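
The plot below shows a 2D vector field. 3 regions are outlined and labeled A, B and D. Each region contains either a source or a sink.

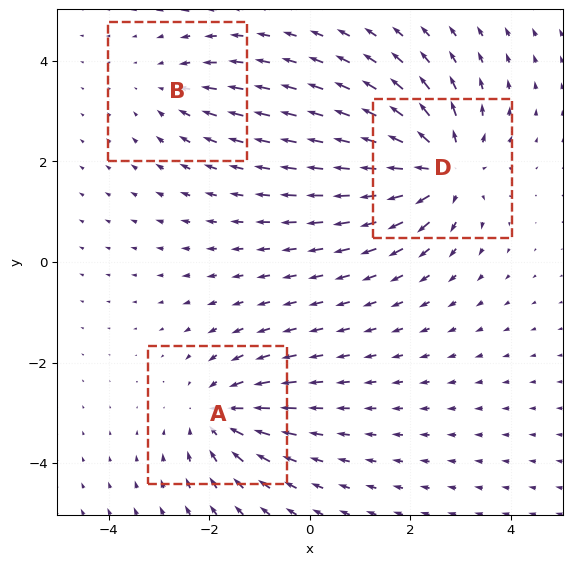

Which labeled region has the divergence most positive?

Divergence at each region's feature centre — A: about -3, B: about -2, D: about +5. Region D is most positive.

D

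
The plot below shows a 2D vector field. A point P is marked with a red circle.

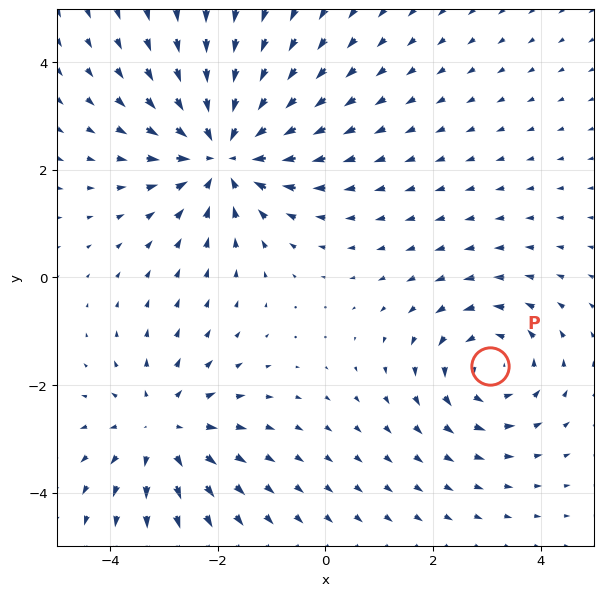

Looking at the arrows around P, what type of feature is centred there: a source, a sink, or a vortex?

vortex

At P (3.1, -1.6) the arrows circulate counterclockwise. Divergence ≈0, curl about +3 — near-zero divergence with nonzero curl is a vortex.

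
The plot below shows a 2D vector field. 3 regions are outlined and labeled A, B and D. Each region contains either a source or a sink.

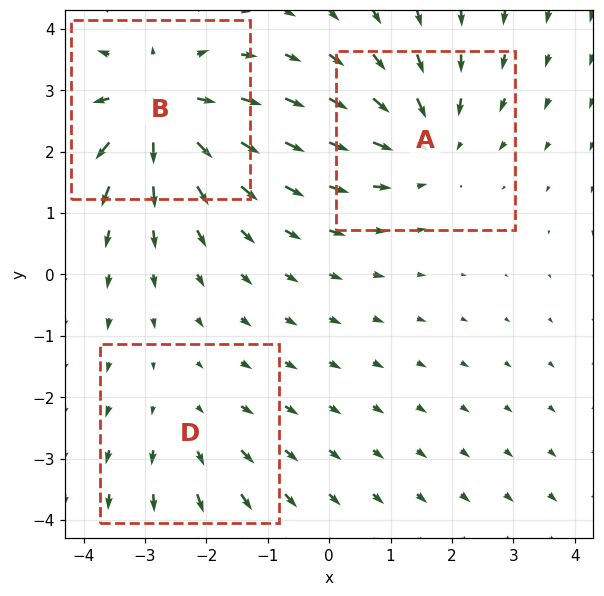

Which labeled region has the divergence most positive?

B

Divergence at each region's feature centre — A: about -3, B: about +4, D: about +2. Region B is most positive.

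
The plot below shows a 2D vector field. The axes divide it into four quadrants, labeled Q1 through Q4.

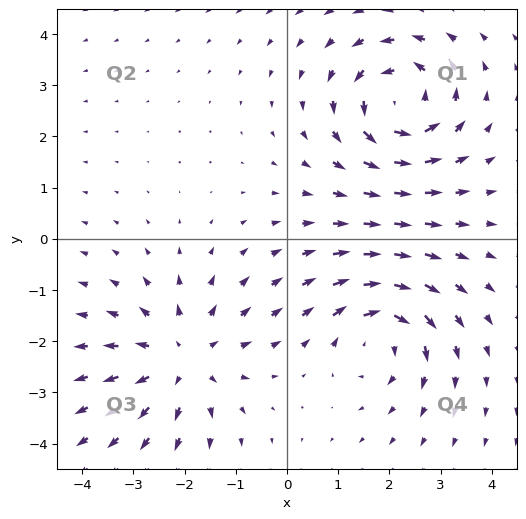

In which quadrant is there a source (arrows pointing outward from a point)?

The source sits at approximately (-2.0, -2.3), which lies in quadrant Q3. The divergence there is about +3, positive as expected for a source.

Q3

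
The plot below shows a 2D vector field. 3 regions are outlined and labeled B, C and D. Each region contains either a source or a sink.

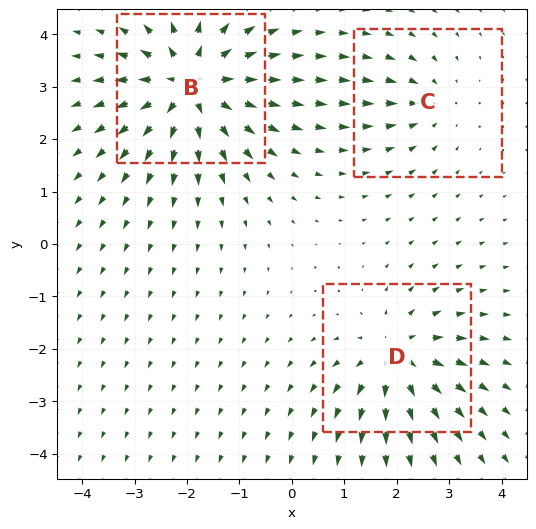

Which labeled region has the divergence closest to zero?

C

Divergence at each region's feature centre — B: about +6, C: about -2, D: about +4. Region C is closest to zero.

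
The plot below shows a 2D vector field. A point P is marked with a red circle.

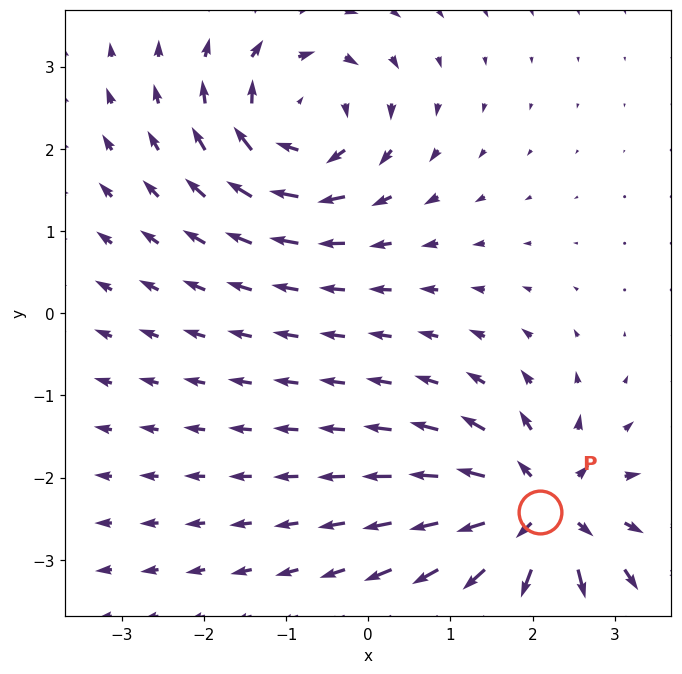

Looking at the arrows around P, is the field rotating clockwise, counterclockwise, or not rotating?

not rotating

Near P at (2.1, -2.4) the arrows show no circulation. The curl there is ≈0.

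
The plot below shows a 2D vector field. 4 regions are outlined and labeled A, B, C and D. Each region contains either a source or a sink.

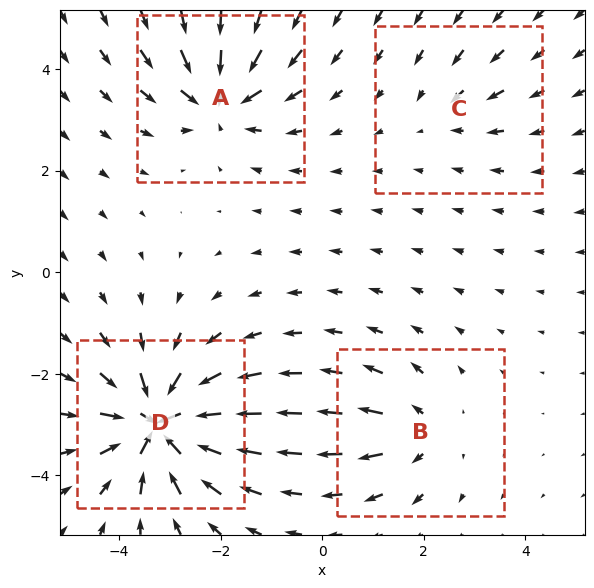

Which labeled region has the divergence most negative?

D

Divergence at each region's feature centre — A: about -6, B: about +4, C: about -2, D: about -9. Region D is most negative.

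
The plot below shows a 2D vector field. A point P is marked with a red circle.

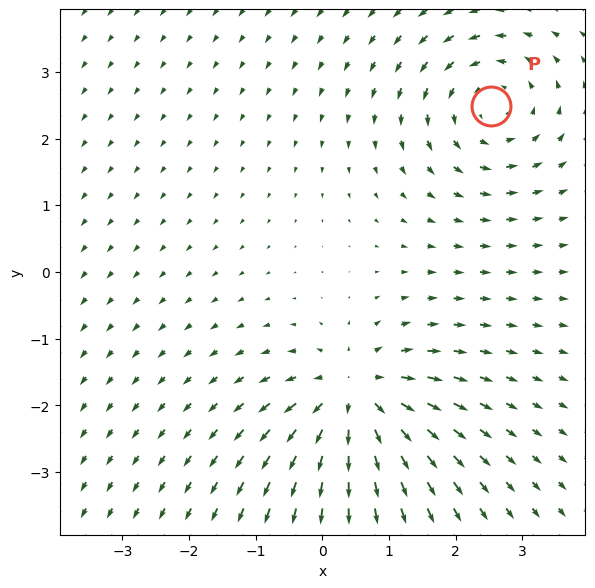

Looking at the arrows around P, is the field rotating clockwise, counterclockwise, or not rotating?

Near P at (2.5, 2.5) the arrows circulate counterclockwise. The curl (z-component) there is about +4; positive curl means counterclockwise rotation.

counterclockwise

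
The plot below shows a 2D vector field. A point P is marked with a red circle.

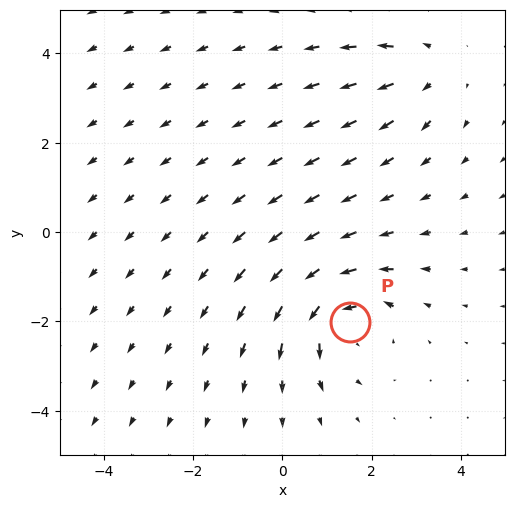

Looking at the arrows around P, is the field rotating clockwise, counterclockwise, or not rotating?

counterclockwise

Near P at (1.5, -2.0) the arrows circulate counterclockwise. The curl (z-component) there is about +5; positive curl means counterclockwise rotation.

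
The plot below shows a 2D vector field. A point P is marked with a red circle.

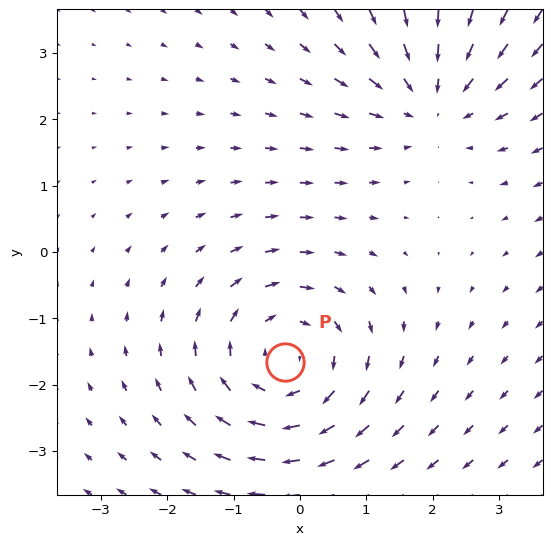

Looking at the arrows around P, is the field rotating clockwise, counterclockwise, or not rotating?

Near P at (-0.2, -1.7) the arrows circulate clockwise. The curl (z-component) there is about -4; negative curl means clockwise rotation.

clockwise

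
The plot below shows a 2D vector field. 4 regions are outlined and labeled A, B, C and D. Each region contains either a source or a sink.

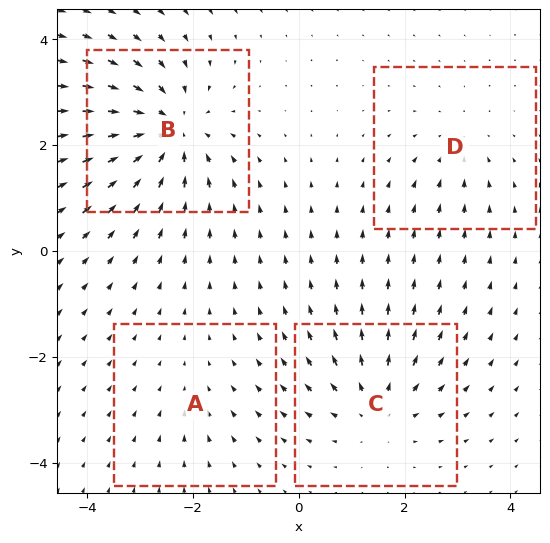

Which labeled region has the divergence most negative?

Divergence at each region's feature centre — A: about -2, B: about -7, C: about +5, D: about -3. Region B is most negative.

B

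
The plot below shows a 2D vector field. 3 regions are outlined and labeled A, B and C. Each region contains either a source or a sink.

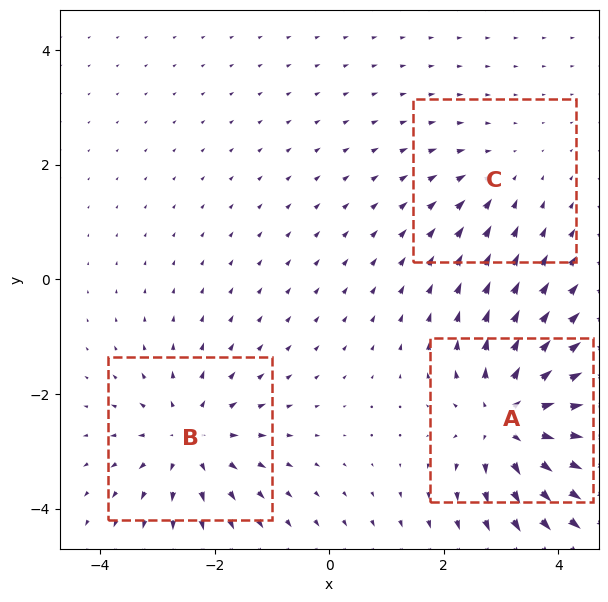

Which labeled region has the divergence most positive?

Divergence at each region's feature centre — A: about +5, B: about +3, C: about -2. Region A is most positive.

A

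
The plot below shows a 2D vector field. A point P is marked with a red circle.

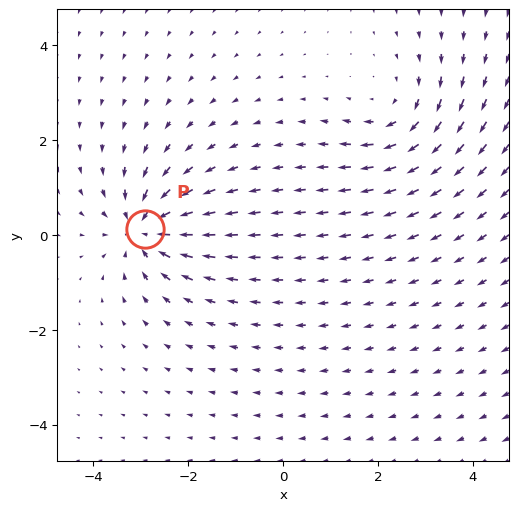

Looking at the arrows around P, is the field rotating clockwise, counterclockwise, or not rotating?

not rotating

Near P at (-2.9, 0.1) the arrows show no circulation. The curl there is ≈0.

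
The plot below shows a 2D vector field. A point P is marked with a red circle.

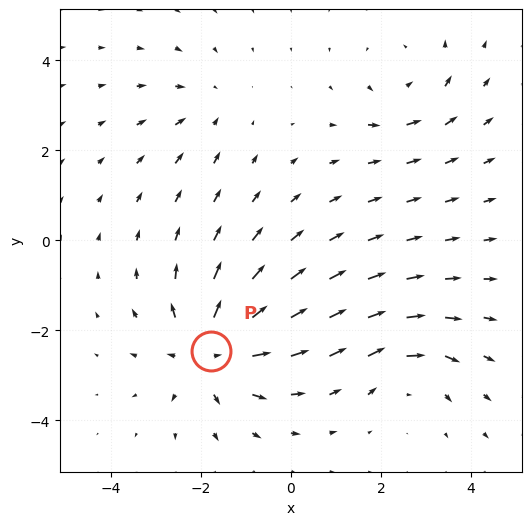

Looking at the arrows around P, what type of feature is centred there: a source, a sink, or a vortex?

At P (-1.8, -2.5) the arrows spread outward. Divergence about +5, curl ≈0 — positive divergence with near-zero curl is a source.

source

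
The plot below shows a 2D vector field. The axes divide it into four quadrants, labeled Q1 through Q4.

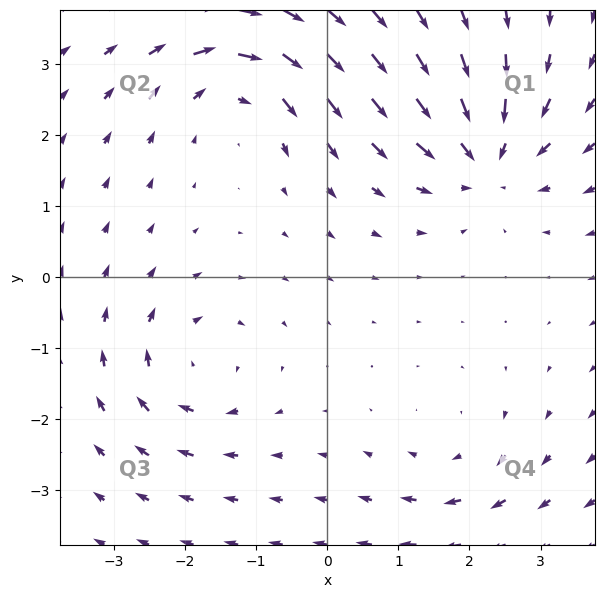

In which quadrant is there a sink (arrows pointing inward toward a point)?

The sink sits at approximately (2.2, 1.7), which lies in quadrant Q1. The divergence there is about -5, negative as expected for a sink.

Q1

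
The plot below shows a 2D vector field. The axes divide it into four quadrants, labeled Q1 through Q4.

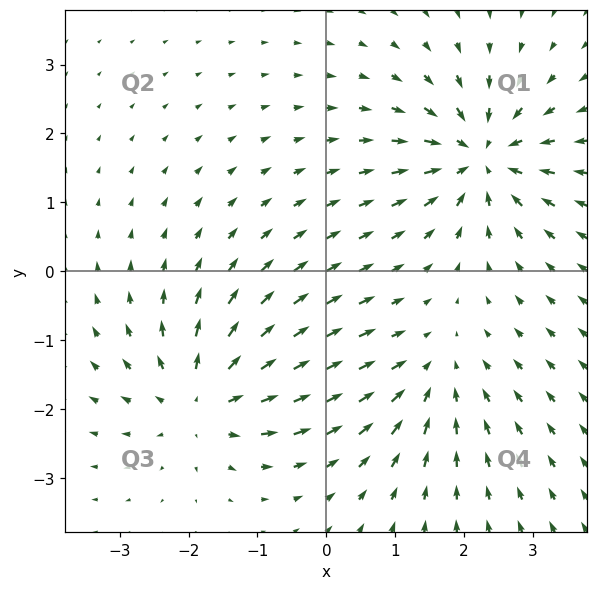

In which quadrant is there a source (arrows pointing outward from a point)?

Q3

The source sits at approximately (-1.8, -1.9), which lies in quadrant Q3. The divergence there is about +5, positive as expected for a source.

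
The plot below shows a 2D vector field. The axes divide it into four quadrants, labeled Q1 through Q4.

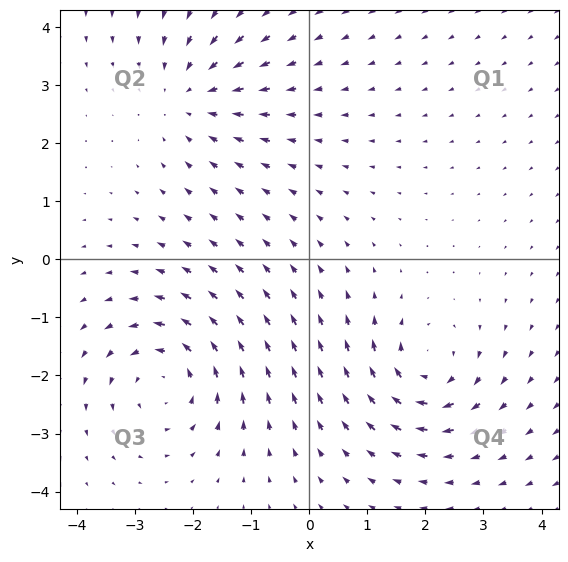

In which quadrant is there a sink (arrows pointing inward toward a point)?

Q2

The sink sits at approximately (-2.1, 2.8), which lies in quadrant Q2. The divergence there is about -3, negative as expected for a sink.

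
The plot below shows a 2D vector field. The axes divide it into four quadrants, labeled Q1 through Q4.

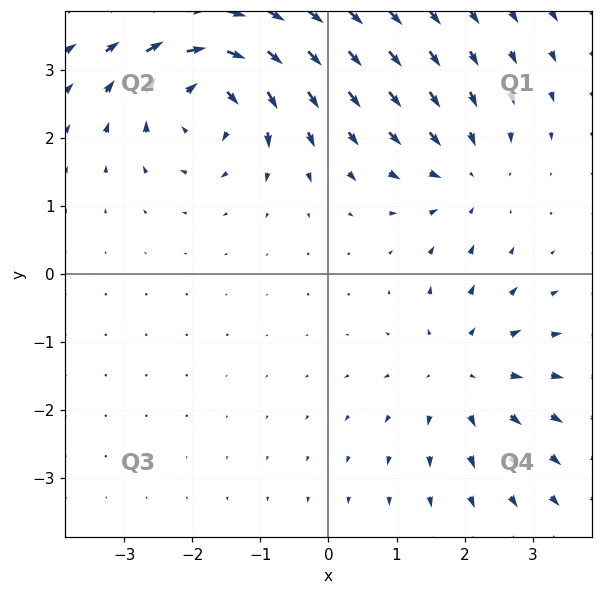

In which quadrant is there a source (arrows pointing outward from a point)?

The source sits at approximately (2.0, -1.4), which lies in quadrant Q4. The divergence there is about +3, positive as expected for a source.

Q4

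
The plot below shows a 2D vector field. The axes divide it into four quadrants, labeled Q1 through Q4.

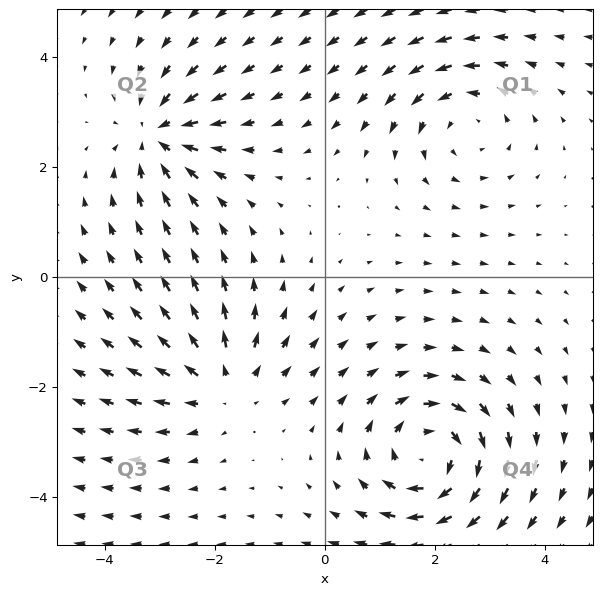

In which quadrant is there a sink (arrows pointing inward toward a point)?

Q2

The sink sits at approximately (-3.0, 2.6), which lies in quadrant Q2. The divergence there is about -5, negative as expected for a sink.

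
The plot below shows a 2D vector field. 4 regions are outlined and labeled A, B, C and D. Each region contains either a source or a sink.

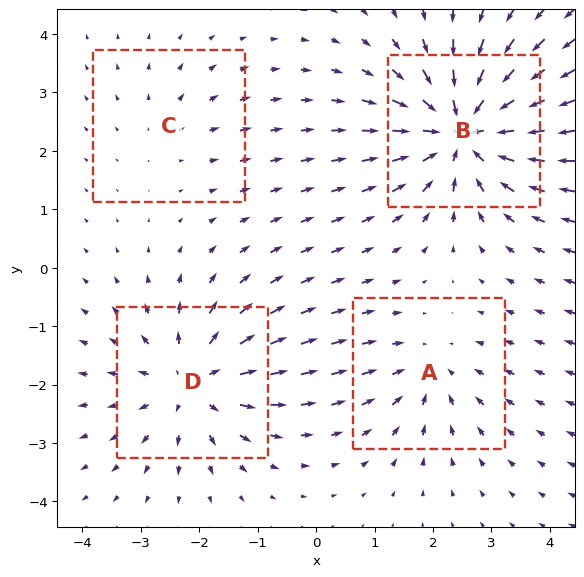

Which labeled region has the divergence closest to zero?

C

Divergence at each region's feature centre — A: about -3, B: about -7, C: about +2, D: about +5. Region C is closest to zero.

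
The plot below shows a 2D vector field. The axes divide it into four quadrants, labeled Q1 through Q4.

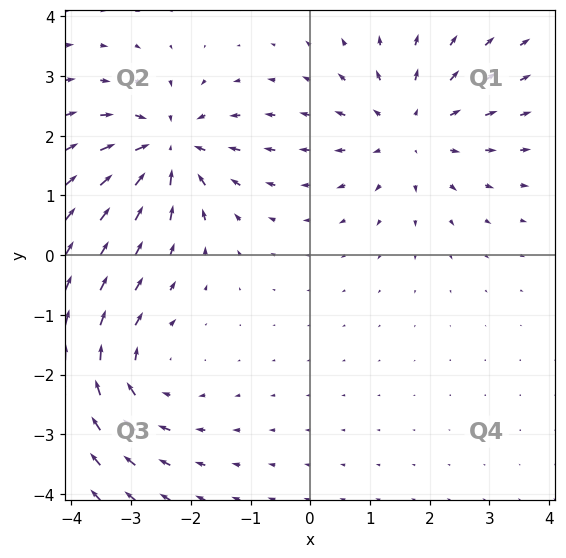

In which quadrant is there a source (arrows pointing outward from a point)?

Q1

The source sits at approximately (1.7, 2.1), which lies in quadrant Q1. The divergence there is about +3, positive as expected for a source.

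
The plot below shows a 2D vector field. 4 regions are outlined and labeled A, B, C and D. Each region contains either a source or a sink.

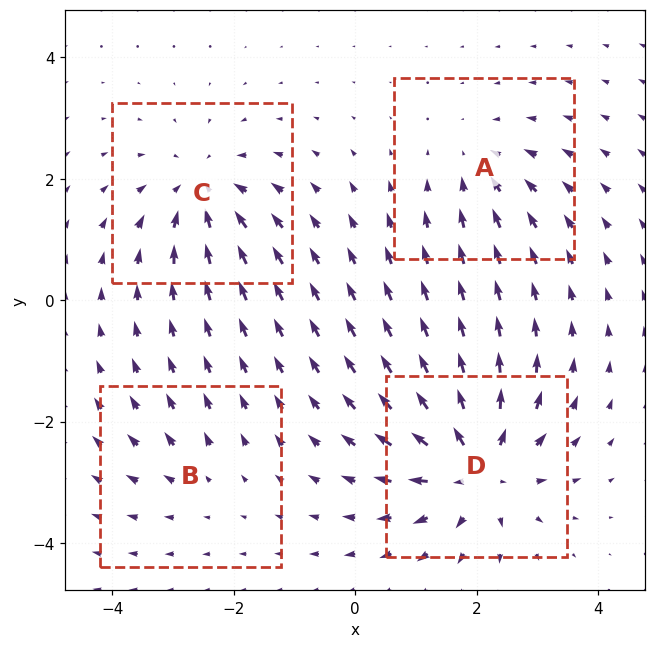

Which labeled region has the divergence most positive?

D

Divergence at each region's feature centre — A: about -3, B: about +2, C: about -5, D: about +7. Region D is most positive.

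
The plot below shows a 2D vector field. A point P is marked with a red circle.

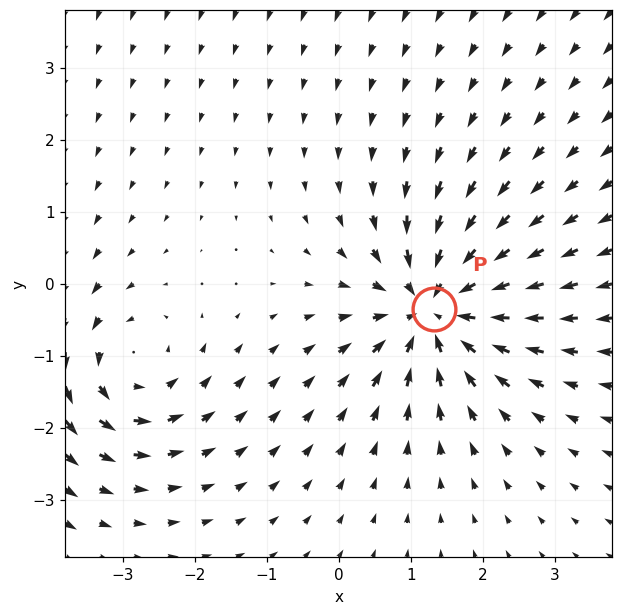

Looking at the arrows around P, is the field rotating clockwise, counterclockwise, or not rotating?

not rotating

Near P at (1.3, -0.4) the arrows show no circulation. The curl there is ≈0.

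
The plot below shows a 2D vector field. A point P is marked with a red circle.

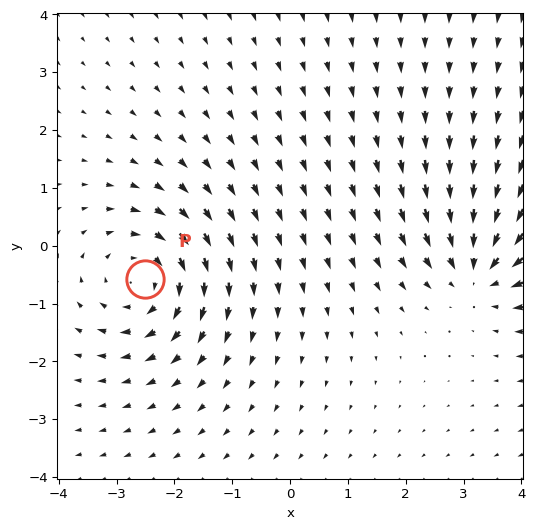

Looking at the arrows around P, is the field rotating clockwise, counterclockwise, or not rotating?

clockwise

Near P at (-2.5, -0.6) the arrows circulate clockwise. The curl (z-component) there is about -4; negative curl means clockwise rotation.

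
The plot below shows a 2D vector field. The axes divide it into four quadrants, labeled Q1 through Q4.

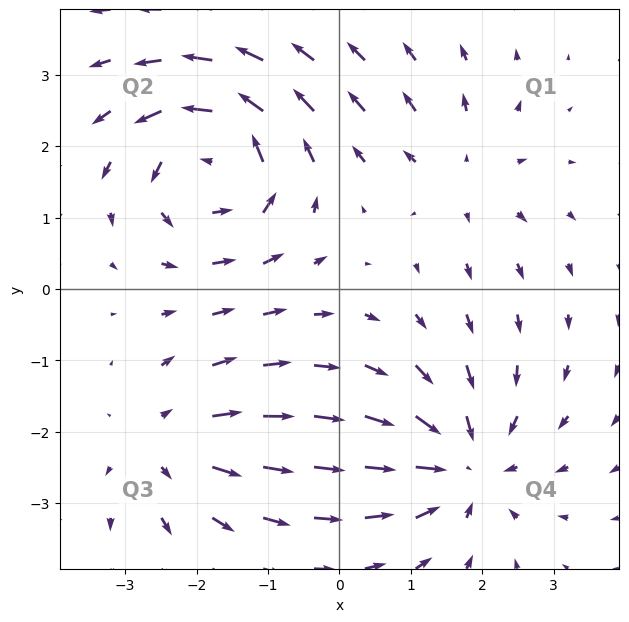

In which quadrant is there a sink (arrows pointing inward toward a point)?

The sink sits at approximately (1.7, -2.5), which lies in quadrant Q4. The divergence there is about -4, negative as expected for a sink.

Q4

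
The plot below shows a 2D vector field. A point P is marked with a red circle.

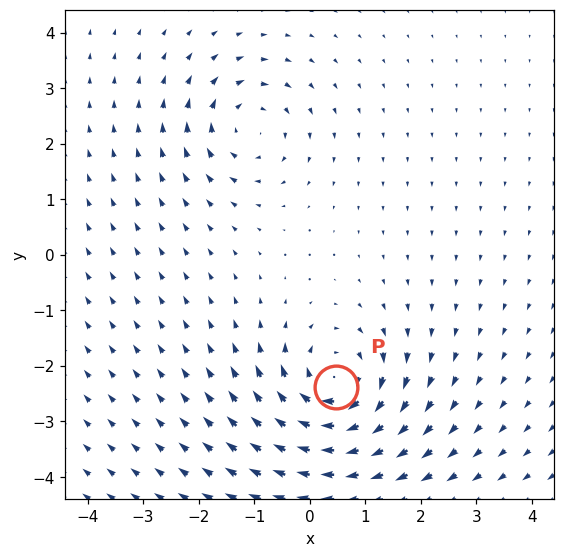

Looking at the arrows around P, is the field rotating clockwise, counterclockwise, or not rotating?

clockwise

Near P at (0.5, -2.4) the arrows circulate clockwise. The curl (z-component) there is about -5; negative curl means clockwise rotation.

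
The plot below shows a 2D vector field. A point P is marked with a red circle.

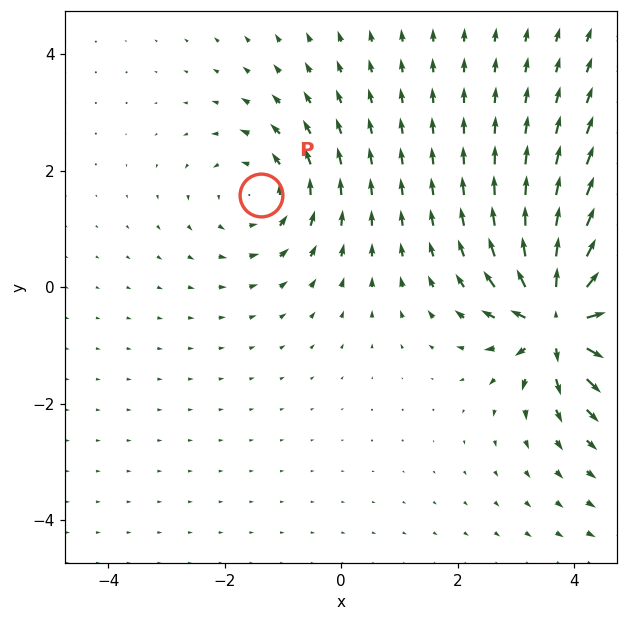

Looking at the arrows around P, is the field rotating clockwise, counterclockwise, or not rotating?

counterclockwise

Near P at (-1.4, 1.6) the arrows circulate counterclockwise. The curl (z-component) there is about +3; positive curl means counterclockwise rotation.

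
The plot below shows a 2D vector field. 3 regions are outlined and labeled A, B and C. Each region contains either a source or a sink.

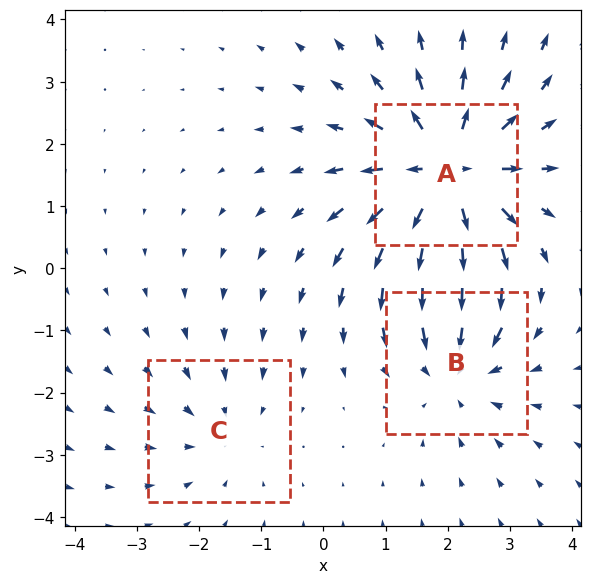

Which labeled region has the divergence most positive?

Divergence at each region's feature centre — A: about +5, B: about -3, C: about -2. Region A is most positive.

A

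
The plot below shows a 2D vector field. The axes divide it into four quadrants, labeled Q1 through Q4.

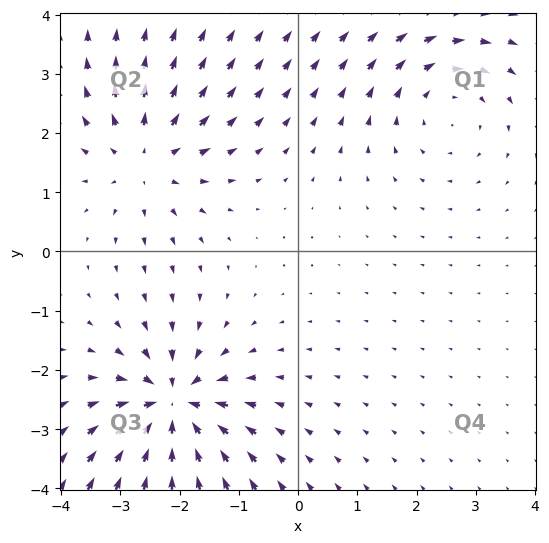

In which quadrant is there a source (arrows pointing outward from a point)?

The source sits at approximately (-2.6, 1.6), which lies in quadrant Q2. The divergence there is about +3, positive as expected for a source.

Q2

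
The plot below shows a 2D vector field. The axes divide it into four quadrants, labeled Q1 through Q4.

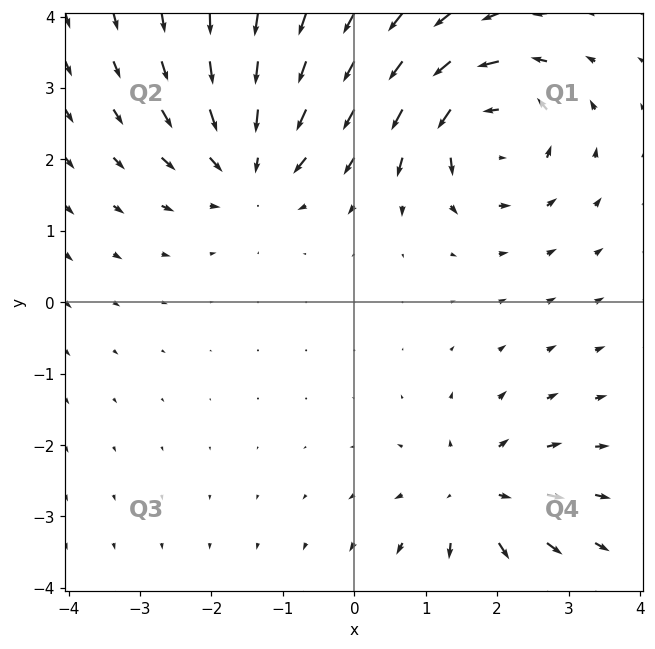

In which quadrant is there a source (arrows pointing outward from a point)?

The source sits at approximately (1.7, -2.7), which lies in quadrant Q4. The divergence there is about +4, positive as expected for a source.

Q4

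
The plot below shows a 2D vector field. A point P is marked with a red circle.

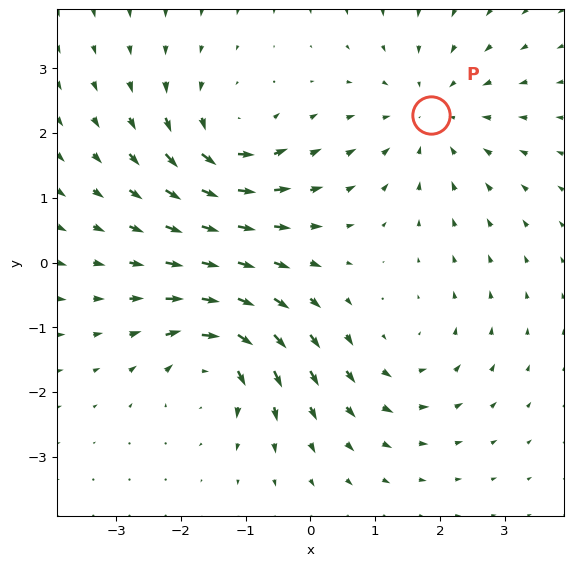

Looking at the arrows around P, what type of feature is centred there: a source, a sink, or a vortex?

sink

At P (1.9, 2.3) the arrows converge inward. Divergence about -4, curl ≈0 — negative divergence with near-zero curl is a sink.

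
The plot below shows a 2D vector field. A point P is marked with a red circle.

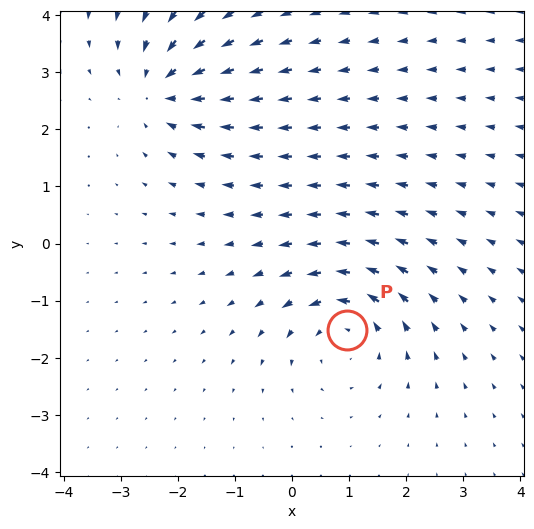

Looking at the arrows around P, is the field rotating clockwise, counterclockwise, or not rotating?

Near P at (1.0, -1.5) the arrows circulate counterclockwise. The curl (z-component) there is about +4; positive curl means counterclockwise rotation.

counterclockwise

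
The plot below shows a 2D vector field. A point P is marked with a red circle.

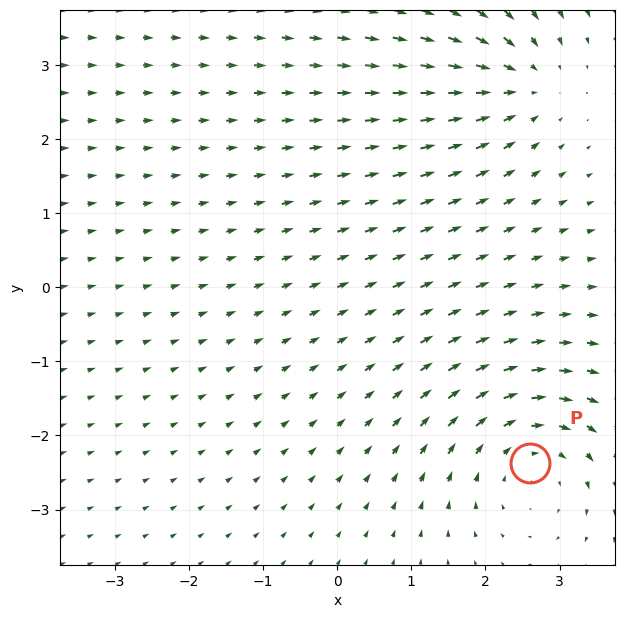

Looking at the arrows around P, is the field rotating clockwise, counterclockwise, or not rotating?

Near P at (2.6, -2.4) the arrows circulate clockwise. The curl (z-component) there is about -3; negative curl means clockwise rotation.

clockwise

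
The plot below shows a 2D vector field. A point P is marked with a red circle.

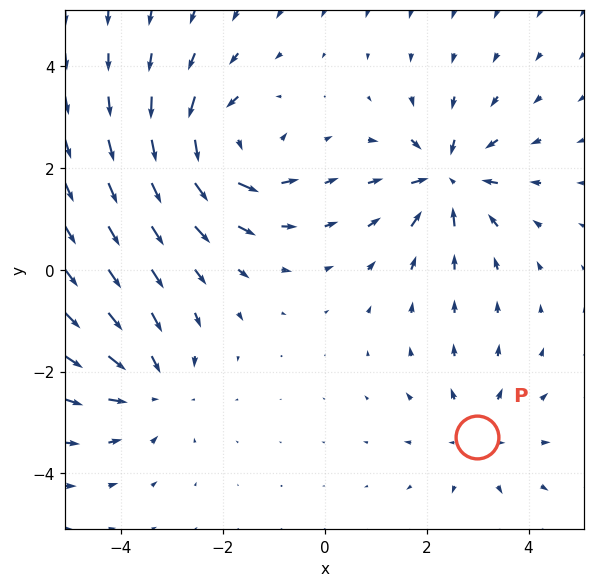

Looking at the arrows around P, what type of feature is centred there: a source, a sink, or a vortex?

source

At P (3.0, -3.3) the arrows spread outward. Divergence about +3, curl ≈0 — positive divergence with near-zero curl is a source.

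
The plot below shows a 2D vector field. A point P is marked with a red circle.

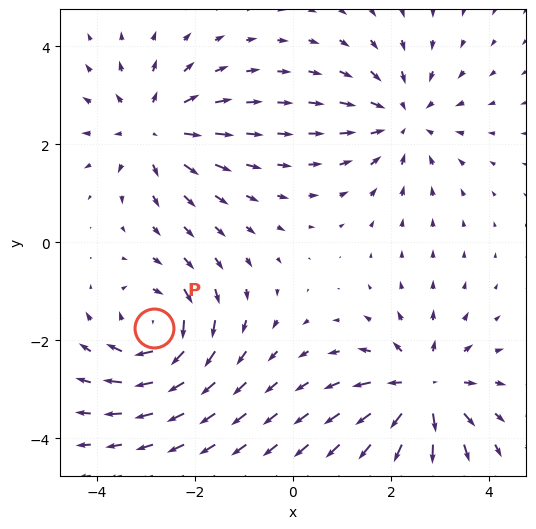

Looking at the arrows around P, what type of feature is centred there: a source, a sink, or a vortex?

At P (-2.8, -1.7) the arrows circulate clockwise. Divergence ≈0, curl about -4 — near-zero divergence with nonzero curl is a vortex.

vortex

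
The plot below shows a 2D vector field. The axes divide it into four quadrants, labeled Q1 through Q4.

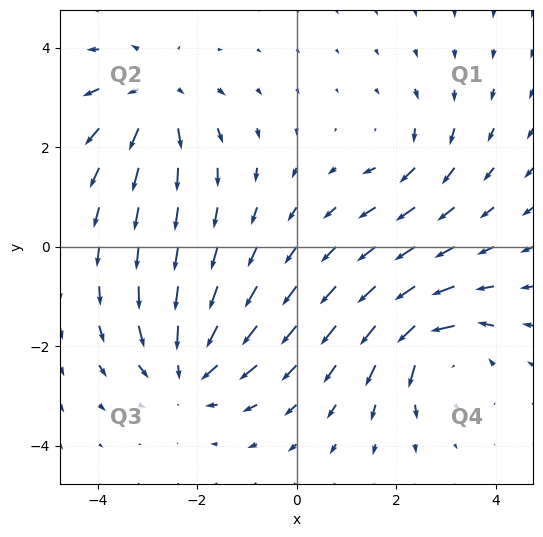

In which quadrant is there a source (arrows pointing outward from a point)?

The source sits at approximately (-2.9, 3.0), which lies in quadrant Q2. The divergence there is about +4, positive as expected for a source.

Q2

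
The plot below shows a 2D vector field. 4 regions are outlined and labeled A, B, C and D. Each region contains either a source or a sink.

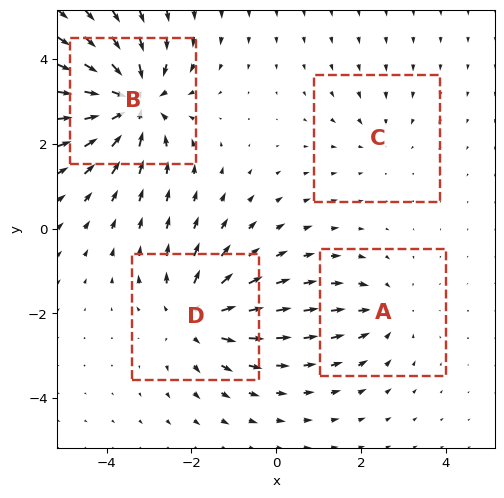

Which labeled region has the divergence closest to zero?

C

Divergence at each region's feature centre — A: about -3, B: about -6, C: about -2, D: about +5. Region C is closest to zero.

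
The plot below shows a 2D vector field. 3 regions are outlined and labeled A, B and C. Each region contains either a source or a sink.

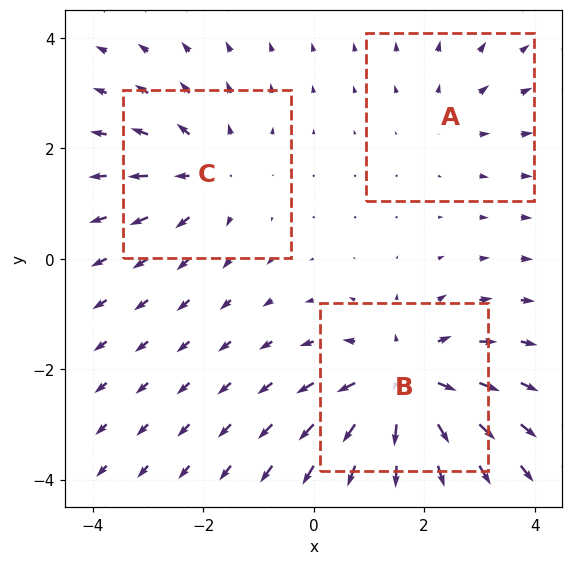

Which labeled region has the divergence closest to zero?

Divergence at each region's feature centre — A: about +2, B: about +4, C: about +3. Region A is closest to zero.

A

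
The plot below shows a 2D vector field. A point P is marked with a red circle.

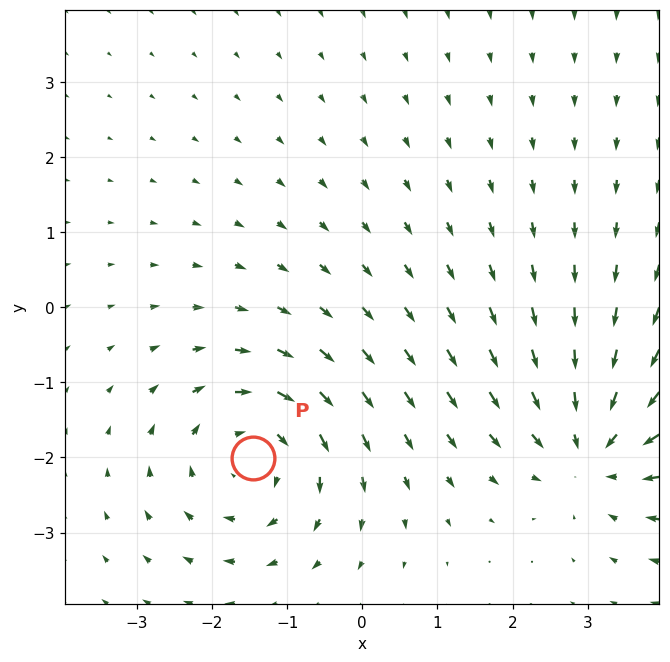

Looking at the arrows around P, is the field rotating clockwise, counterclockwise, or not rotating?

Near P at (-1.5, -2.0) the arrows circulate clockwise. The curl (z-component) there is about -4; negative curl means clockwise rotation.

clockwise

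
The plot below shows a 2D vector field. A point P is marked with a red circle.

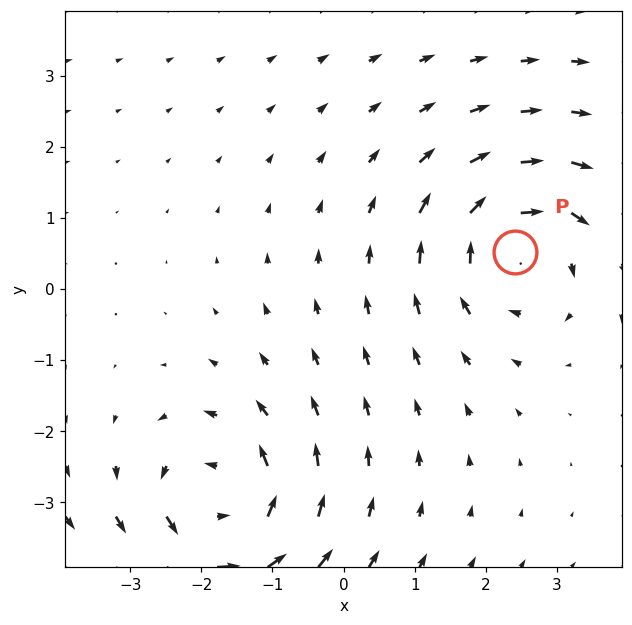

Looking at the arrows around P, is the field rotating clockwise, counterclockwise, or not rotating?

clockwise

Near P at (2.4, 0.5) the arrows circulate clockwise. The curl (z-component) there is about -4; negative curl means clockwise rotation.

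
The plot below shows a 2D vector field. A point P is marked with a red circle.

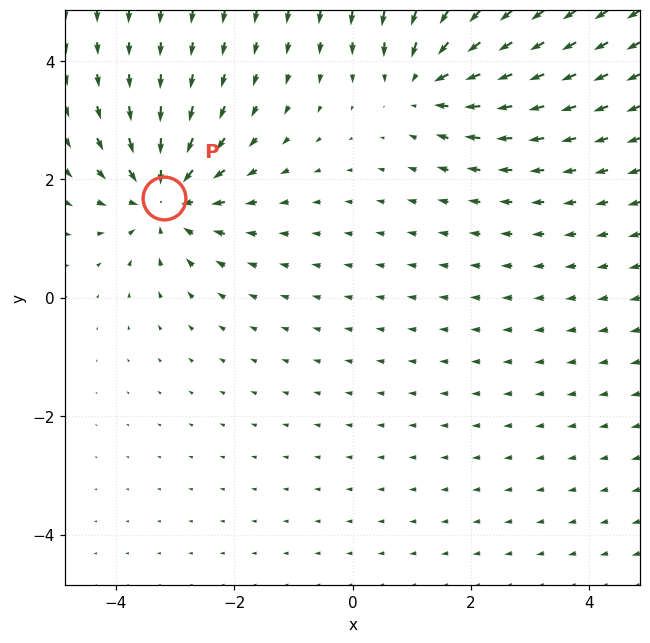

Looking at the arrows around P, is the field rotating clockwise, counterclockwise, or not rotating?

Near P at (-3.2, 1.7) the arrows show no circulation. The curl there is ≈0.

not rotating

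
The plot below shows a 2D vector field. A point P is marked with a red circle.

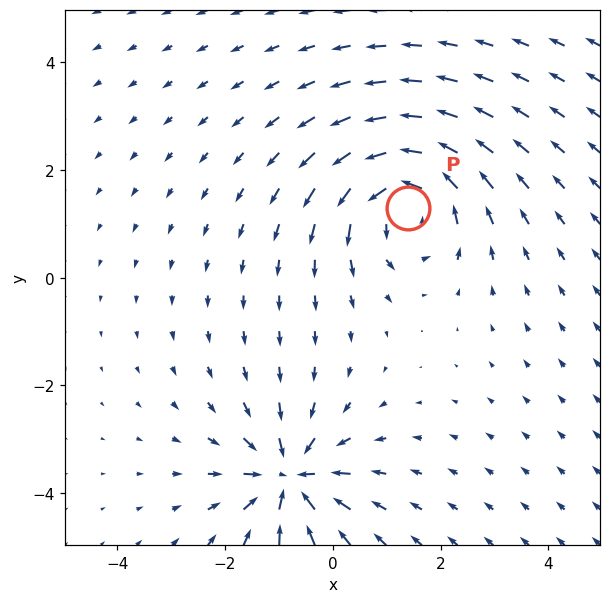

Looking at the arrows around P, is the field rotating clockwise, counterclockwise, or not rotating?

counterclockwise

Near P at (1.4, 1.3) the arrows circulate counterclockwise. The curl (z-component) there is about +5; positive curl means counterclockwise rotation.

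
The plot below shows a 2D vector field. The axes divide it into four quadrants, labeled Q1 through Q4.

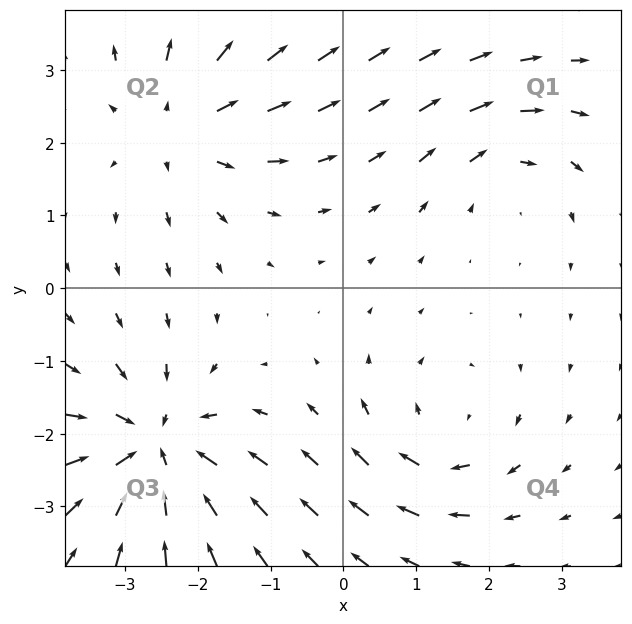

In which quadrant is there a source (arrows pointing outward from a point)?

The source sits at approximately (-2.2, 2.2), which lies in quadrant Q2. The divergence there is about +3, positive as expected for a source.

Q2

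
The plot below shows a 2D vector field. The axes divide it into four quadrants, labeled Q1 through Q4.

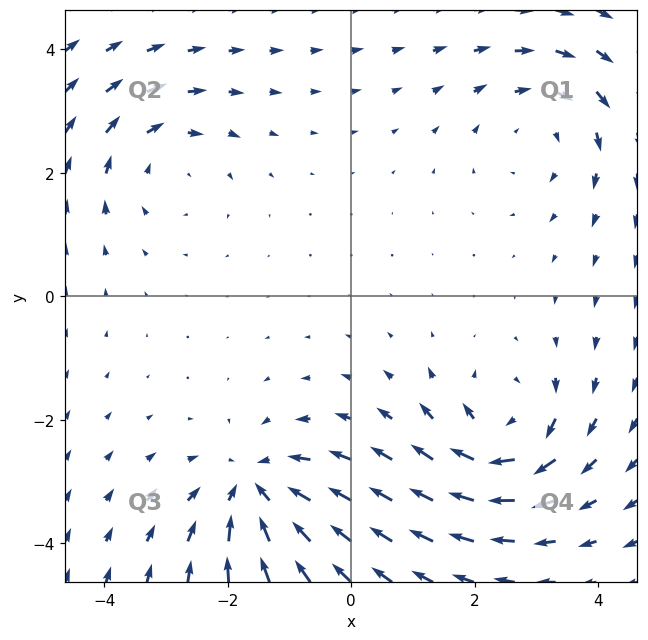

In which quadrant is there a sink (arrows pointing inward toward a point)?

Q3

The sink sits at approximately (-1.5, -3.1), which lies in quadrant Q3. The divergence there is about -5, negative as expected for a sink.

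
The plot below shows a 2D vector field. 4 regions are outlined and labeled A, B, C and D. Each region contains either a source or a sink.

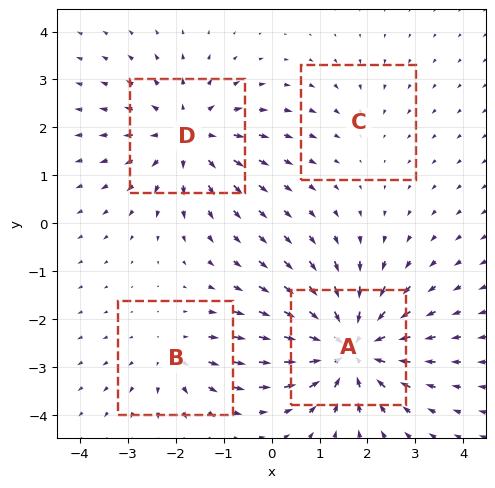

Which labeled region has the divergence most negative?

Divergence at each region's feature centre — A: about -7, B: about +3, C: about -2, D: about +5. Region A is most negative.

A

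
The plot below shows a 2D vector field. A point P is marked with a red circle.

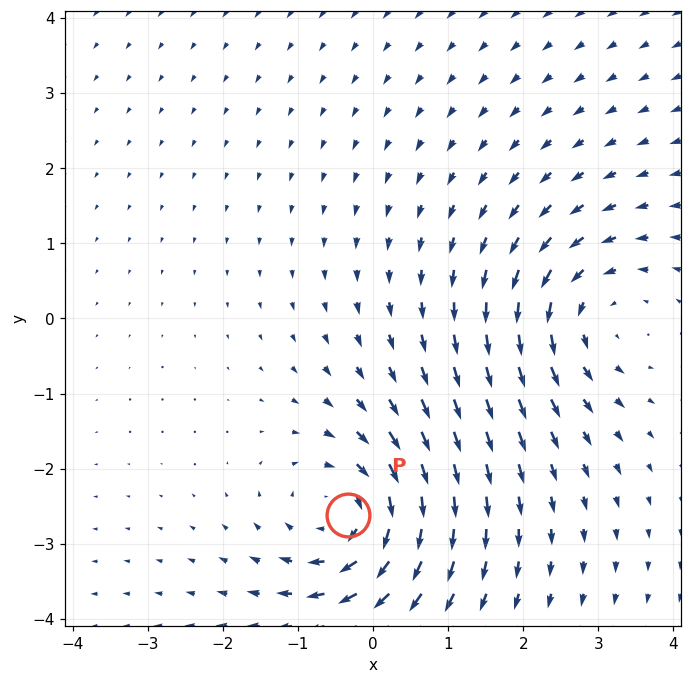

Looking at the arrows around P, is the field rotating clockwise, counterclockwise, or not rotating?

clockwise

Near P at (-0.3, -2.6) the arrows circulate clockwise. The curl (z-component) there is about -5; negative curl means clockwise rotation.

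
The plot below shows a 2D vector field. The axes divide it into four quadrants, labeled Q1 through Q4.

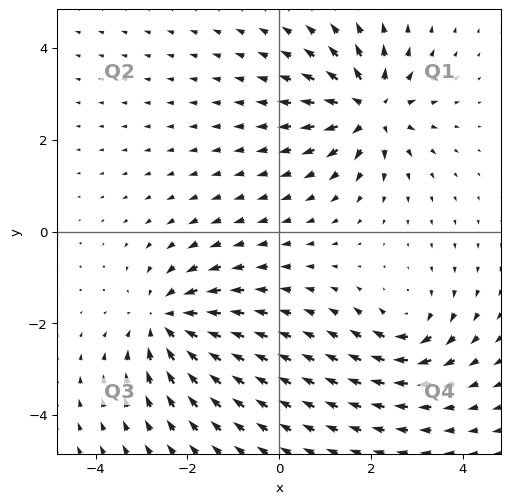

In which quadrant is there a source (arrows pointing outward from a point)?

Q1

The source sits at approximately (2.0, 2.7), which lies in quadrant Q1. The divergence there is about +6, positive as expected for a source.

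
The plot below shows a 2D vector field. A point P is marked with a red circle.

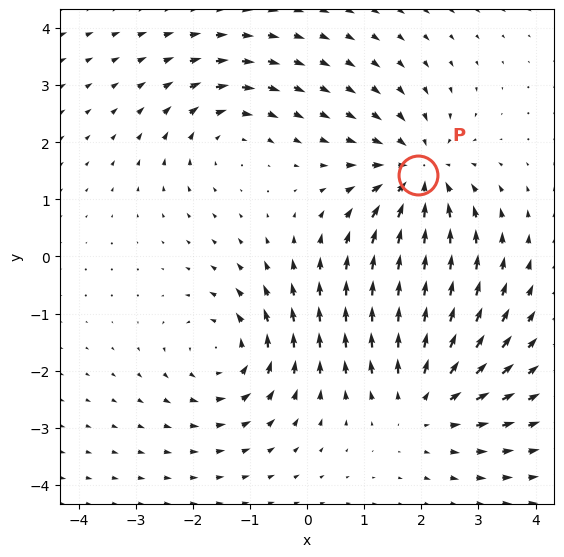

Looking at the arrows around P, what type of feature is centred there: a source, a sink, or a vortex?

At P (1.9, 1.4) the arrows converge inward. Divergence about -5, curl ≈0 — negative divergence with near-zero curl is a sink.

sink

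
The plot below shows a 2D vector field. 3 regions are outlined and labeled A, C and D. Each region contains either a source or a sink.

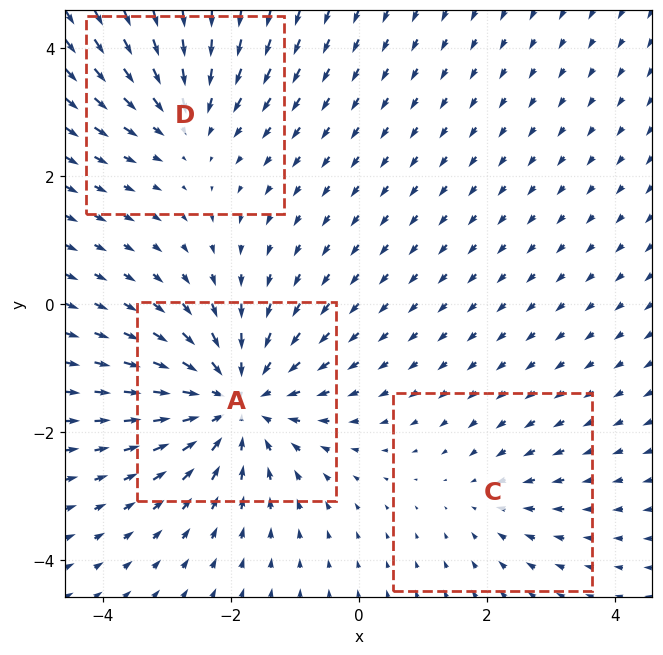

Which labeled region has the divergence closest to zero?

Divergence at each region's feature centre — A: about -4, C: about -2, D: about -3. Region C is closest to zero.

C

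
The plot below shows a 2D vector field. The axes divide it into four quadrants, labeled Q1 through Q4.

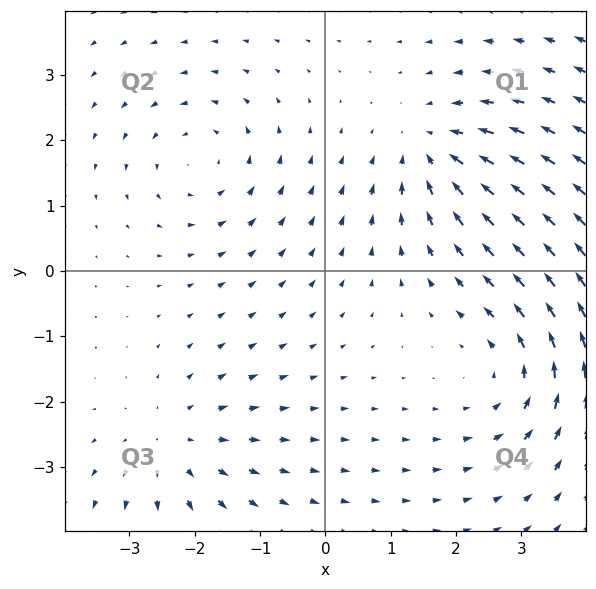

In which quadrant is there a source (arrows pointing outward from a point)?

The source sits at approximately (-2.3, -2.7), which lies in quadrant Q3. The divergence there is about +3, positive as expected for a source.

Q3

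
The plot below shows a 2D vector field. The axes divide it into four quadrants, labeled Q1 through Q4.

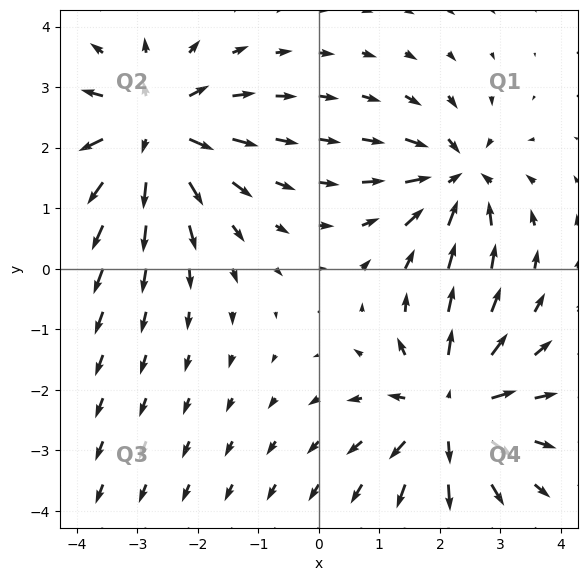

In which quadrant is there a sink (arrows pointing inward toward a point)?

The sink sits at approximately (2.3, 1.5), which lies in quadrant Q1. The divergence there is about -4, negative as expected for a sink.

Q1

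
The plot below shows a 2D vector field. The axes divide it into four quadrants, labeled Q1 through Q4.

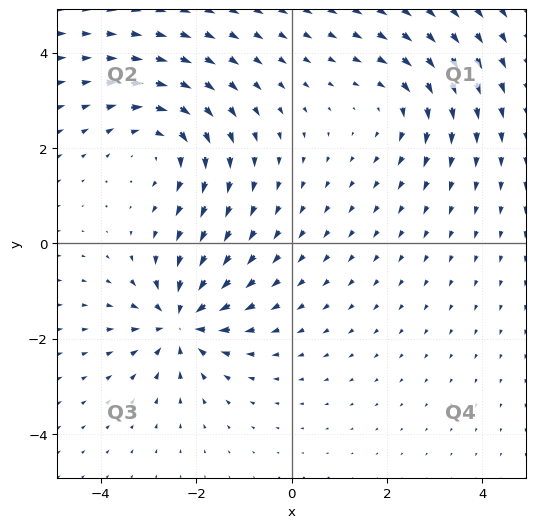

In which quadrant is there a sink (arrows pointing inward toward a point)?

The sink sits at approximately (-2.3, -1.6), which lies in quadrant Q3. The divergence there is about -6, negative as expected for a sink.

Q3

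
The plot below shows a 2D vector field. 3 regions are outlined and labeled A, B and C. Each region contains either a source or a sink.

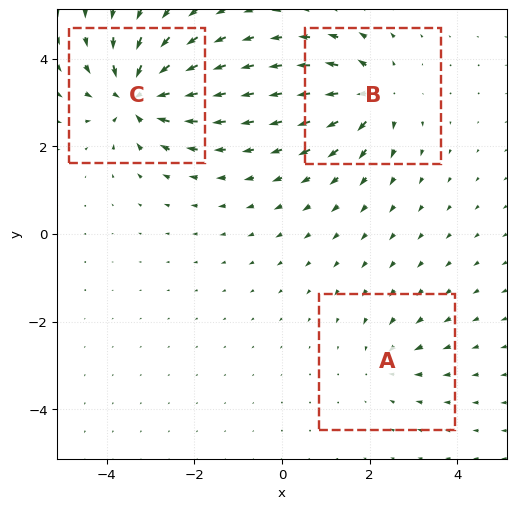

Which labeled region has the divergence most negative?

C

Divergence at each region's feature centre — A: about -2, B: about +4, C: about -6. Region C is most negative.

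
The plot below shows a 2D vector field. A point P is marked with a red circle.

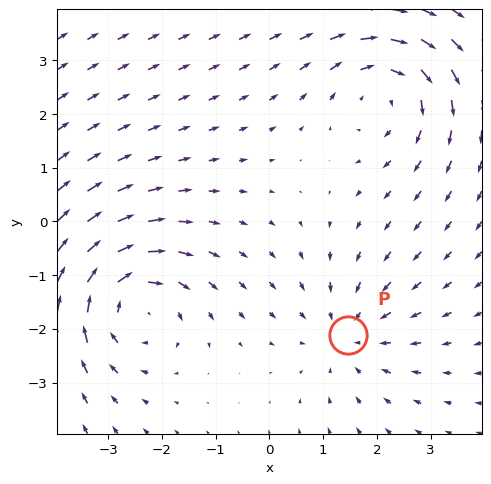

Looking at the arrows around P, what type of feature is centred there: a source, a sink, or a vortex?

sink

At P (1.5, -2.1) the arrows converge inward. Divergence about -3, curl ≈0 — negative divergence with near-zero curl is a sink.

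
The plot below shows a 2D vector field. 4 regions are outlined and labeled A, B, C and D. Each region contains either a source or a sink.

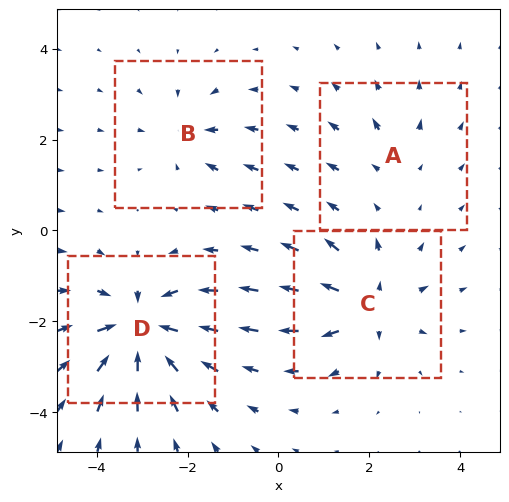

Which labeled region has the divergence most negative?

Divergence at each region's feature centre — A: about +2, B: about -4, C: about +6, D: about -8. Region D is most negative.

D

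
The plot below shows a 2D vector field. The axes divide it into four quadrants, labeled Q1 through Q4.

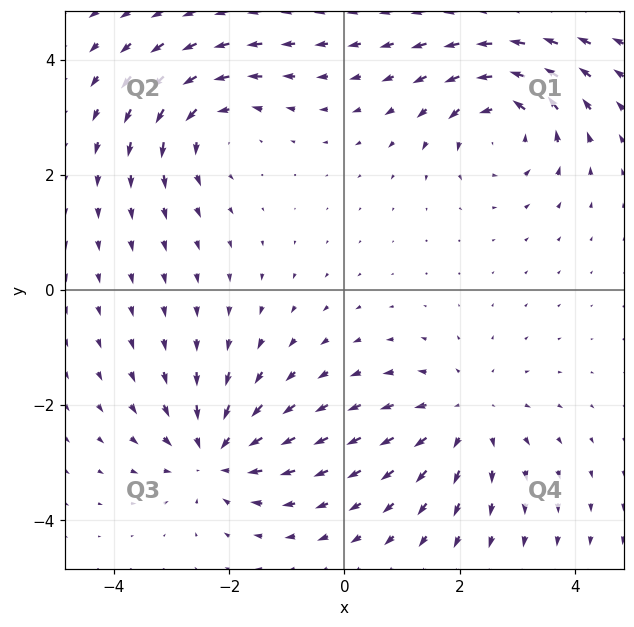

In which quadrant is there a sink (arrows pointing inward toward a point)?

Q3

The sink sits at approximately (-2.2, -2.9), which lies in quadrant Q3. The divergence there is about -5, negative as expected for a sink.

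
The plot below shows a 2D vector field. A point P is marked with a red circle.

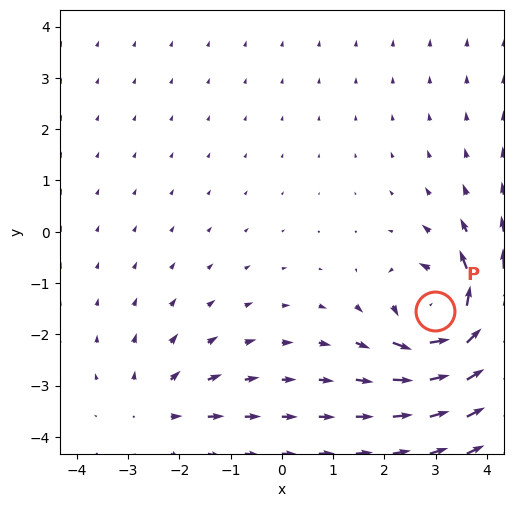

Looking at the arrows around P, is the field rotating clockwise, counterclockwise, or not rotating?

Near P at (3.0, -1.6) the arrows circulate counterclockwise. The curl (z-component) there is about +7; positive curl means counterclockwise rotation.

counterclockwise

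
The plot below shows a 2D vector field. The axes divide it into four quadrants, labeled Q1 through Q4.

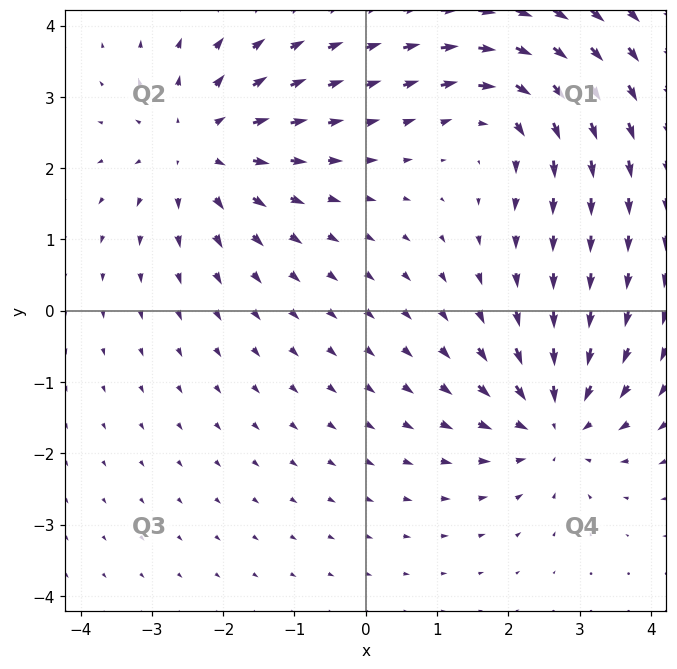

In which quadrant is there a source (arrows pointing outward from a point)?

Q2

The source sits at approximately (-2.3, 2.3), which lies in quadrant Q2. The divergence there is about +3, positive as expected for a source.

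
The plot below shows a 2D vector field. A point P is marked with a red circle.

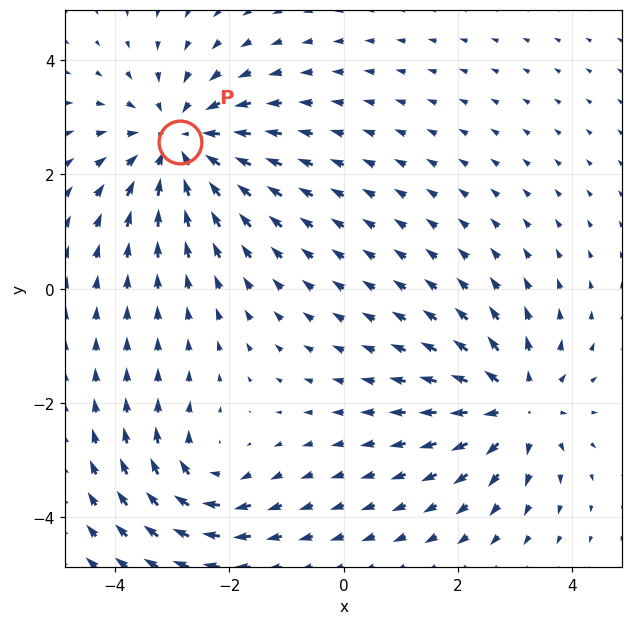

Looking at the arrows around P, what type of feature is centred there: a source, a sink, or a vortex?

At P (-2.9, 2.6) the arrows converge inward. Divergence about -4, curl ≈0 — negative divergence with near-zero curl is a sink.

sink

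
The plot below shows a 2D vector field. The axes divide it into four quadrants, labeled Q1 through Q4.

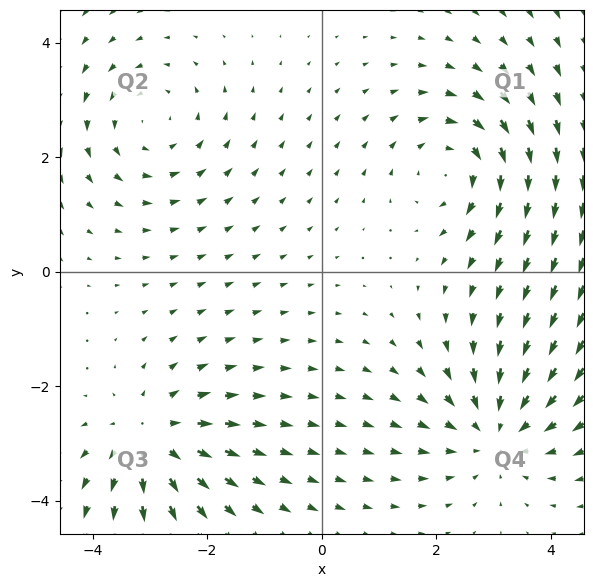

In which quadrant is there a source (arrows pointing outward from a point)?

Q3

The source sits at approximately (-3.0, -2.9), which lies in quadrant Q3. The divergence there is about +4, positive as expected for a source.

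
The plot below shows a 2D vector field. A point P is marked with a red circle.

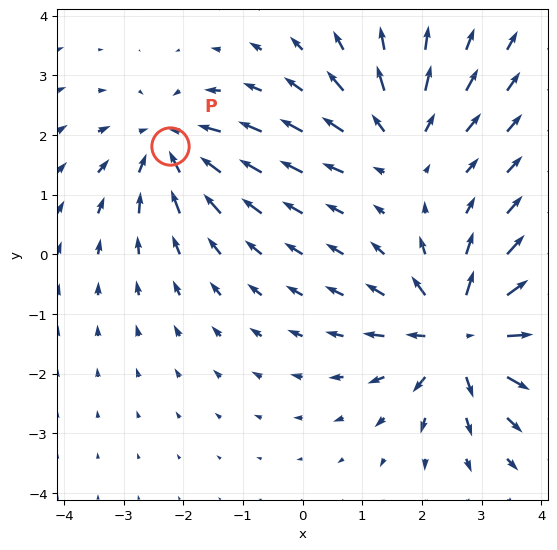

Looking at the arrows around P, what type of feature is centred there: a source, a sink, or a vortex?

At P (-2.2, 1.8) the arrows converge inward. Divergence about -4, curl ≈0 — negative divergence with near-zero curl is a sink.

sink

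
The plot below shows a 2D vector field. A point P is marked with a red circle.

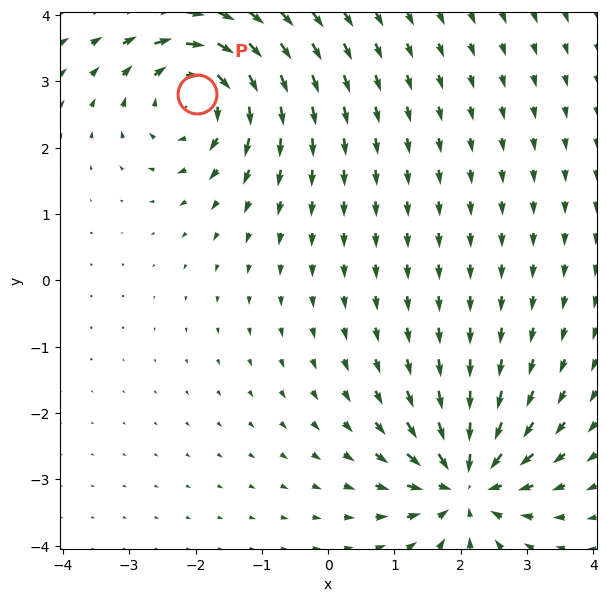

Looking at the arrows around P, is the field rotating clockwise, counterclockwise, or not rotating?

clockwise

Near P at (-2.0, 2.8) the arrows circulate clockwise. The curl (z-component) there is about -5; negative curl means clockwise rotation.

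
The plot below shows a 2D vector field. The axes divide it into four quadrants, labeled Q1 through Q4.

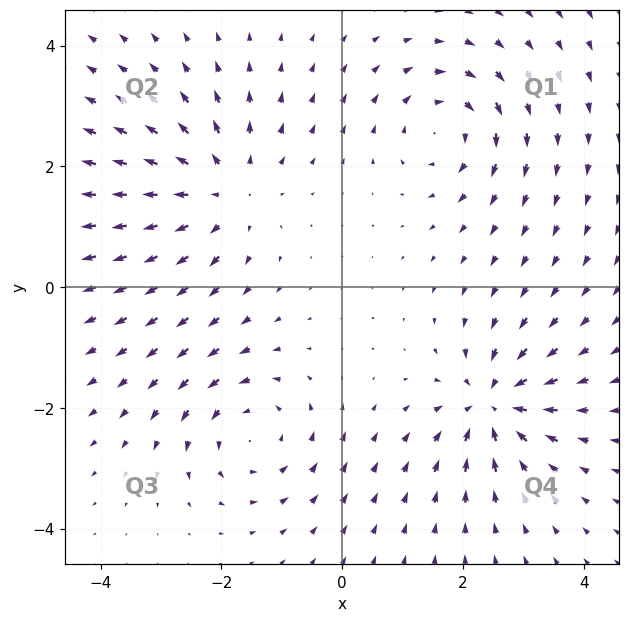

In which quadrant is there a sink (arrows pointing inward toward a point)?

The sink sits at approximately (2.5, -1.9), which lies in quadrant Q4. The divergence there is about -5, negative as expected for a sink.

Q4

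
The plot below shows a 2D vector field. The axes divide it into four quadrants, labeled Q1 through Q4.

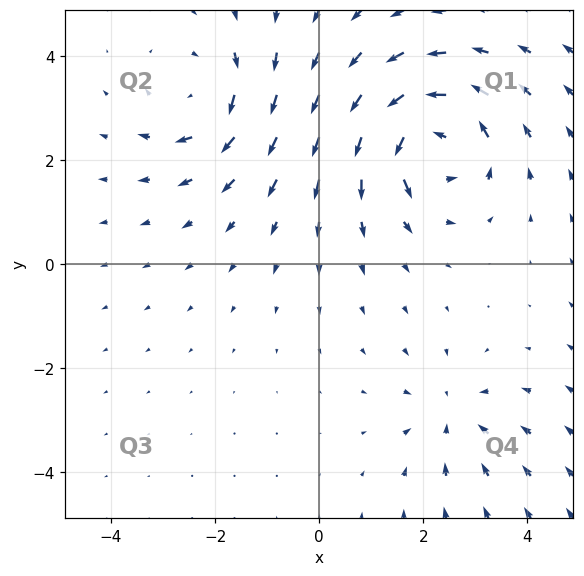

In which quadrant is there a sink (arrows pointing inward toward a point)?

Q4

The sink sits at approximately (2.6, -2.9), which lies in quadrant Q4. The divergence there is about -3, negative as expected for a sink.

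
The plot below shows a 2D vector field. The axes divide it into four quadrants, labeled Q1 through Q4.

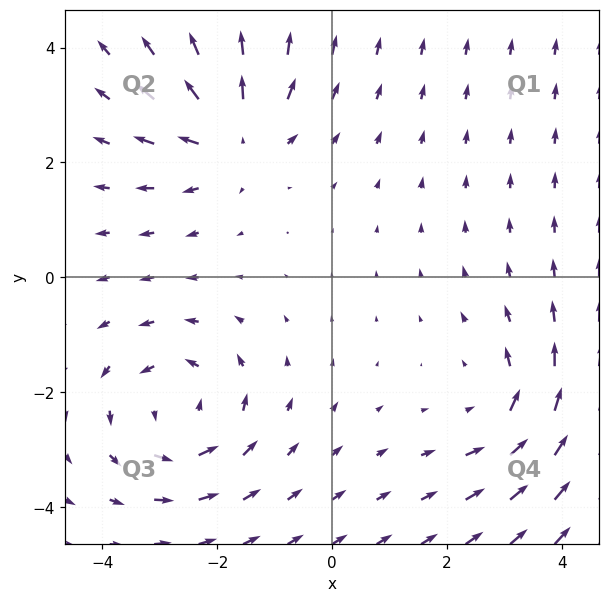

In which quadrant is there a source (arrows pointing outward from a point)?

Q2

The source sits at approximately (-1.7, 2.4), which lies in quadrant Q2. The divergence there is about +3, positive as expected for a source.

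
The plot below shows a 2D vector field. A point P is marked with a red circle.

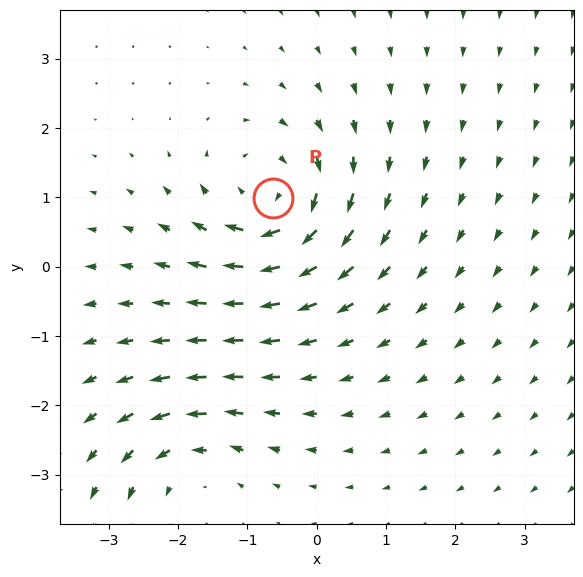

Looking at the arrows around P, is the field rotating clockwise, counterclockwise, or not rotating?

clockwise

Near P at (-0.6, 1.0) the arrows circulate clockwise. The curl (z-component) there is about -6; negative curl means clockwise rotation.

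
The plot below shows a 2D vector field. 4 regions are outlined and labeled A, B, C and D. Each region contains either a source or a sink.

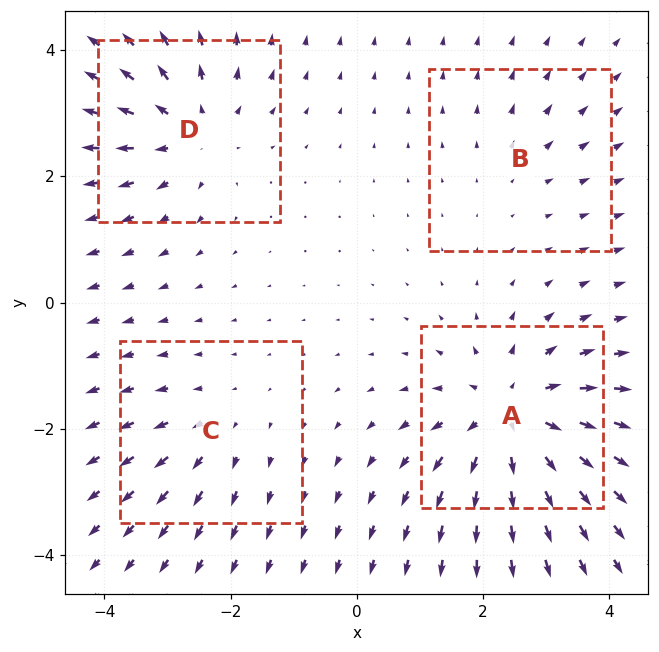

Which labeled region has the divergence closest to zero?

Divergence at each region's feature centre — A: about +7, B: about +2, C: about +3, D: about +5. Region B is closest to zero.

B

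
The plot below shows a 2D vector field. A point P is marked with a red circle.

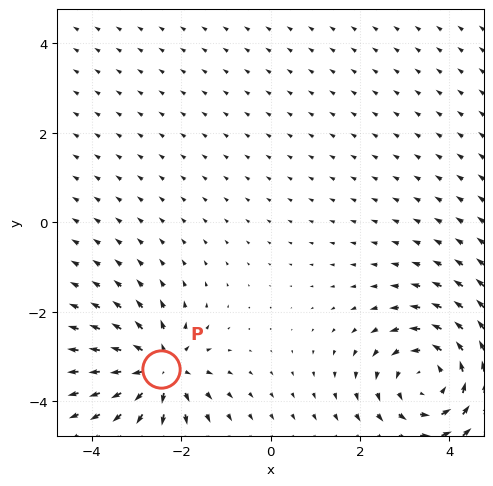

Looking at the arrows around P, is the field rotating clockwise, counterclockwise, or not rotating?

not rotating

Near P at (-2.5, -3.3) the arrows show no circulation. The curl there is ≈0.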